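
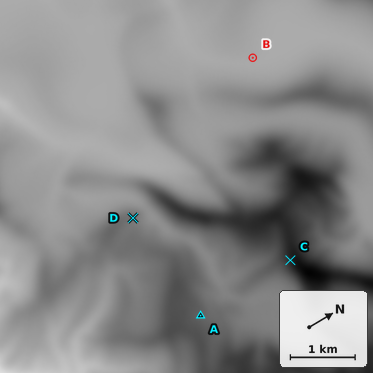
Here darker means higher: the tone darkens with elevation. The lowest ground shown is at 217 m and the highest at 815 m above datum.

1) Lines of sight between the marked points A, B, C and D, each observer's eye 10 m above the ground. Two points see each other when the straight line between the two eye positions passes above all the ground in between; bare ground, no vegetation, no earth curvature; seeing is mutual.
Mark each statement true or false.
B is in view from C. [false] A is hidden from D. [true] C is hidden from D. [false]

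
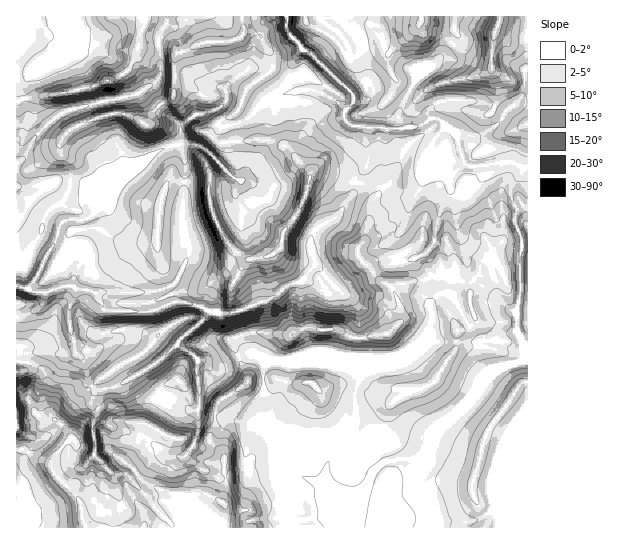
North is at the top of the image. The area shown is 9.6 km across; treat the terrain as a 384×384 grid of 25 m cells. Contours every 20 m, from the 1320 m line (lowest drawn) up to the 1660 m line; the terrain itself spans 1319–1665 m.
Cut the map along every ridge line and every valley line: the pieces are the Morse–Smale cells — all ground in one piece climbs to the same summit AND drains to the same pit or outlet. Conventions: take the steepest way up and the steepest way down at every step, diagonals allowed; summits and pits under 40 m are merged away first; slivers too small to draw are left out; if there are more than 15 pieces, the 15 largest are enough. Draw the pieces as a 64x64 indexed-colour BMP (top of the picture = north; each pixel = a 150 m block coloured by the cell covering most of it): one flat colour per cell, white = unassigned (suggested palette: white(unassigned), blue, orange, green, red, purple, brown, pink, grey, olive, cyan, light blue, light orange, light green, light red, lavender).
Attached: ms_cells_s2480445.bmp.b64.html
<image width="64" height="64" href="data:image/bmp;base64,Qk12CAAAAAAAAHYAAAAoAAAAQAAAAEAAAAABAAQAAAAAAAAIAAATCwAAEwsAABAAAAAAAAAA////ALR3HwAOf/8ALKAsACgn1gC9Z5QAS1aMAMJ34wB/f38AIr28AM++FwDox64AeLv/AIrfmACWmP8A1bDFABERERERERERERERERERERERERERERERERERREREREREERERERERERERERERERERERERERERERERERFEREREREQREREREREREREREREREREREREREREREREREURERERERBERERERERERERERERERERERERERERERERERREREREREERERERERERERERERERERERERERERERERERREREREREQRERERERERERERERERERERERERcRERERERFERERERERBEREREREREREREREREREREREXdxEREREREUREREREREEREREREREREREREREREREREXd3ERERERERFEREREREQREREREREREREREREREREREXd3cRERIiIREURERERERBERERERERERERERERERERERd3d3ESIiIiIhREREREREERERERERERERERERERERERd3d3dyIiIiIiJEREREREQRERERERERERERERERERERF3d3d3ciIiIiIkRERERERBERERERERERERERERERERF3d3d3dyIiIiIiJEREREREERERERERERERERERERERF3d3d3d3IiIiIiIiREREREQREREREREREREREREREREXd3d3d3ciIiIiIiIkRERERBERERERERERERERERERERd3d3d3dyIiIiIiIiJEREREERERERERERERERERERERF3d3d3d3IiIiIiIiIiREREQREREREREREREREREREREXd3d3d3dyIiIiIiIiIkRERBERERERERERERERERERERd3d3d3d3IiIiIiIiIiJEREERERERERERERERERERERF3d3d3d3ciIiIiIiIiIiREQREREREREREREREREiEREXd3d3dyIiIiIiIiIiIiIiRBERERERERERERERIiIiESIiIiIiIiIiIiIiIiIiIiIiERERERERERERERIiIiIiIiIiIiIiIiIiIiIiIiIiIiIRERERERERERERIiIiIiIiIiIiIiIiIiIiIiIiIiIiIBERERERERERERERIiIiIiIiIiIiIiIiIiIiIiIiIiIgERERERERERERERESIiIiIiIiIiIiIiIiIiIiIiIiIiAREREREREREREREREiIiIiIiIiIiIiIiIiIiIiIiIiIBEREREREzMzMxEREzMzMiIiIiIiIiIiIiIiIiIiIiIgEREREREzMzMzMzMzMzMzMiIiIiIiIiIiIiIiIiIiIiARERERERERERMzMzMzMzMzMiIiIiIiIiIiIiIiIiIiIBEREREREREREREzMzMzMzMzMiIiIiIiIiIiIiKSIiIgERERERERERERETMzMzMzMzMzIiIiIiIiIiKZmZkiIiAREREREREREREREzMzMzMzMzMyIiIiIiIiKZmZmSIiIBERERERERERERETMzMzMzMzMzIiIiuyIiIpmZmZkiIgEREREREREREREREzMzMzMzMzMiIiK7u7sOmZmZmZIiARERERERERERERETMzMzMzMzMyIiIru7vu7pmZmZkiIBERERERERERERETMzMzMzMzMzIiIiK7u+7umZmZmZIgERERERERERERERMzMzMzMzMzMyIiIru77u7pmZmZmZAREREREREREREREzMzMzMzMzMzMiIiu7u+7umZmZmZABERERERERERERETMzMzMzMzMzMzMiK7u77u6ZmZmZmQERERERERERERERMzMzMzMzMzMzMyIru7vu7pmZmZmQAREREREREREREREzMzMzMzMzMzMzMiK7u77u6ZmZmZABERERERERERERETMzMzMzMzMzMzMyIru7u+7pmZmZkAERERERERERERERMzMzMzMzMzMzM6q7u7u77umZmZmZAREREREREREREREzMzMzMzMzMzqqqru7u7u+7pmZmZkBERERERERVRERETMzMzMzMzM6qqqqq7u7u77u6IiJmIYRERERERFVVRERMzMzMzMzM6qqqqqru7u7vu7oiIiIhmEREREREVVVVREzMzMzMzM6qqqqqqu7u7u+7oiIiIiGYRERERERVVVVVQADqqozqqqqqqqqq7u7u77uiIiIiIBmERERERVVVVVVAACqqqqqqqqqqqqru7u7u+6IiIiIgGZhERERFVVVVVUAAP+qqqqqqqqqrMzMyIi7iIiIiIiAZmYREREVVVVVVVAFVf+qqqqqqqrMzMzIiIiIiIiI3dBmZmZhERVVVVVVVVVVX/qqqqqqqszMzMiIiIiIiI3d0GZmZmZmZVVVVVVVVVVf/6qqqqqgDMzMzIiIiIiIjd3QZmZmZmZmZlVVVVVVVVX///+qoAAMzMzMiIiIiIiN3dBmZmZmZmZmZlVVVVVVVV///wAAAMzMzMzIiIiIiI3d0AZmZmZmZmZmZVVVVVVVVf//AAAAzMzMzMiIiIiIjd3QAGZmZmZmZmZlVVVVVVVVX/8AAAAMzMzMzIiIiIjd3dAAAGZmZmZmZmVVVVVVVVVf/wAAAAzMzMzMzIiIjd3d0AAAAGZmZmZmZVVVVVVVVV//AAAAAMzMzMzMyI3d3d3QAAAAZmZmZmZlVVVVVVVV//8AAAAAAAAMzMzM3d3d3dAAAABmZmZmZmVVVVVVVV//8AAAAAAAAADMzADd3d3d0AAAAGZmZmZmZVVVVVVf///wAAAAAAAAAAAAAN3d3d3QAAAAZmZmZmZmVVVVVV////AAAAAAAAAAAAAA3d3d3d"/>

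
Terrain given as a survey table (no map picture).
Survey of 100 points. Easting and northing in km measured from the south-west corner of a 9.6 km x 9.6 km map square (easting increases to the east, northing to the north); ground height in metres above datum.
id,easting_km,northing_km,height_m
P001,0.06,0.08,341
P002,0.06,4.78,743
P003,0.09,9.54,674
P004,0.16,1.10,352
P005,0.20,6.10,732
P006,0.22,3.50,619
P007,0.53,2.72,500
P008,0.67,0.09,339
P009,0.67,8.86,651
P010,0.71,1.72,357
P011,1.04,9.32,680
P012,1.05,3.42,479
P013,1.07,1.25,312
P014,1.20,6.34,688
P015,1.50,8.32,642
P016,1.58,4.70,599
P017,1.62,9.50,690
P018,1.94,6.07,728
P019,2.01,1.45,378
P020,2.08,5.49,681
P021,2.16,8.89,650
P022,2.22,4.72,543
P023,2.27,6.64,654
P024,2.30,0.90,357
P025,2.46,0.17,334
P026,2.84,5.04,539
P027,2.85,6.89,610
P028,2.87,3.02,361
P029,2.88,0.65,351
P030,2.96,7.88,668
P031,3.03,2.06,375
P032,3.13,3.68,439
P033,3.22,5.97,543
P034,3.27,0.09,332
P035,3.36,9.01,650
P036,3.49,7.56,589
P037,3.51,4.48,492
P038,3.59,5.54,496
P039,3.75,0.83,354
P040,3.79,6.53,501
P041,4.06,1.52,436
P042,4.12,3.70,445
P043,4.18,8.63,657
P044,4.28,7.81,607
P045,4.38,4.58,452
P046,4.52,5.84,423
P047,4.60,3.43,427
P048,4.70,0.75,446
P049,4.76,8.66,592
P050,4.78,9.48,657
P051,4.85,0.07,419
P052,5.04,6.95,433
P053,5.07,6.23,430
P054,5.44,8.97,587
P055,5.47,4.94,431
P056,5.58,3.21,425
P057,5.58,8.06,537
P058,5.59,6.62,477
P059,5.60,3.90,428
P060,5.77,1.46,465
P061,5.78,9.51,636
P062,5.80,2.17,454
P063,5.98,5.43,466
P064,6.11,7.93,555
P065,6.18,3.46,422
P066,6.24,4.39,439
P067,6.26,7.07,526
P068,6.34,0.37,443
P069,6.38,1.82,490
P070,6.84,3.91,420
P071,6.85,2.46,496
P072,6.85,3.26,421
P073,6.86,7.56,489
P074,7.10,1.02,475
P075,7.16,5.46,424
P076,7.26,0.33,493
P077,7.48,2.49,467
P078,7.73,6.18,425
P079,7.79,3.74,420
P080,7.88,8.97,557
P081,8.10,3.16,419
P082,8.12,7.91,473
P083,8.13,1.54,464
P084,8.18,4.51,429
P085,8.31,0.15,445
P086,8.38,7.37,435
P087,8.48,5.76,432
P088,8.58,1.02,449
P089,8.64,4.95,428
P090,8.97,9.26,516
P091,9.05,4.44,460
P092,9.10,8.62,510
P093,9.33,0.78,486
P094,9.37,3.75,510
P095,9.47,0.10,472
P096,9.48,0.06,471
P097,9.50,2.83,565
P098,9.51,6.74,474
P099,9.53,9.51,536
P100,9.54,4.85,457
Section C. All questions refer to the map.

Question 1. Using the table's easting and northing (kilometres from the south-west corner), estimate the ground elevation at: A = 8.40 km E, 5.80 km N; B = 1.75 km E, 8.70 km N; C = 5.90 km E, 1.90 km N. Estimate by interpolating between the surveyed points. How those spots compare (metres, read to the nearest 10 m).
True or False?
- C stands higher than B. False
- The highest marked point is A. False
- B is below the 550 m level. False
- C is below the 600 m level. True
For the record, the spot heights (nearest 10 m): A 430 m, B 640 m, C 470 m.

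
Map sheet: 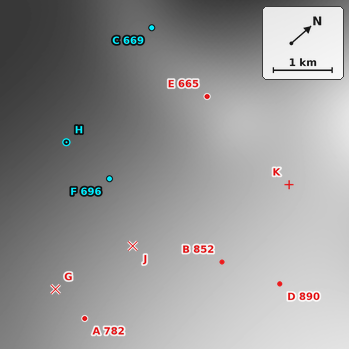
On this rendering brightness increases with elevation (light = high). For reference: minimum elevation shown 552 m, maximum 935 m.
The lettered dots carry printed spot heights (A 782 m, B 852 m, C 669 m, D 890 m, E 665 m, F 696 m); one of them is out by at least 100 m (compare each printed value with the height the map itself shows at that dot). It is E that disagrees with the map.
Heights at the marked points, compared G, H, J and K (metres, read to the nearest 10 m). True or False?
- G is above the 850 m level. False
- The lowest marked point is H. True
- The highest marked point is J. False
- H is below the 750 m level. True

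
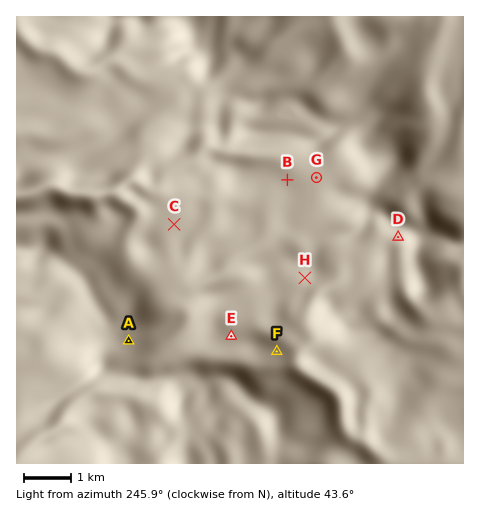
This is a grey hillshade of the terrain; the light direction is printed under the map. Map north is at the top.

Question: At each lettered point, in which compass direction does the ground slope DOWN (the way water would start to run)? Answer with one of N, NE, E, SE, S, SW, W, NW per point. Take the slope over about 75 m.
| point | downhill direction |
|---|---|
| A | E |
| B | NE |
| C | NW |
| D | SW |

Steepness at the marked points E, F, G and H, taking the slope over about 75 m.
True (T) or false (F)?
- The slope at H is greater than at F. F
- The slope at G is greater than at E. F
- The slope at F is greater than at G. T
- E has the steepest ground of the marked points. F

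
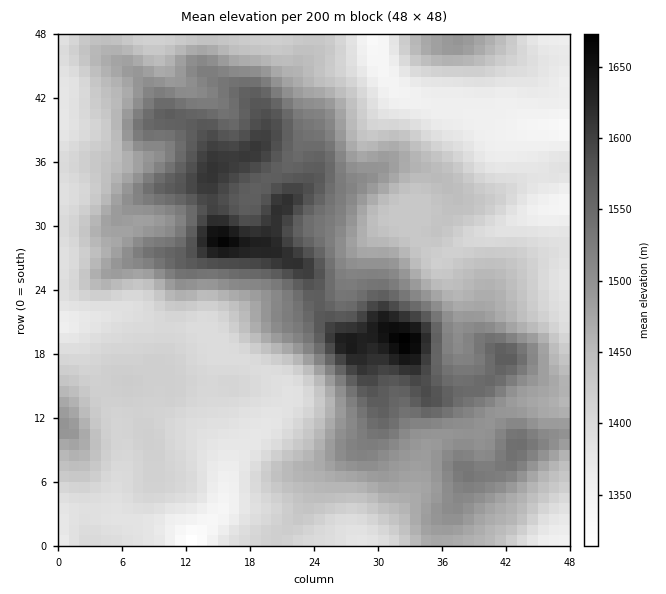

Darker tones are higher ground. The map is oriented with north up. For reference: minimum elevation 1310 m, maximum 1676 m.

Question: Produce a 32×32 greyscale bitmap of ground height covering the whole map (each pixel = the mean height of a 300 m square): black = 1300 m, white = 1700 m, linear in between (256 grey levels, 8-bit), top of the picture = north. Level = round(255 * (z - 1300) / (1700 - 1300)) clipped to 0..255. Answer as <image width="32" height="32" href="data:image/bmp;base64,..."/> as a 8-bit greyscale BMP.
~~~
<image width="32" height="32" href="data:image/bmp;base64,Qk02CAAAAAAAADYEAAAoAAAAIAAAACAAAAABAAgAAAAAAAAEAAATCwAAEwsAAAABAAAAAAAAAAAAAAEBAQACAgIAAwMDAAQEBAAFBQUABgYGAAcHBwAICAgACQkJAAoKCgALCwsADAwMAA0NDQAODg4ADw8PABAQEAAREREAEhISABMTEwAUFBQAFRUVABYWFgAXFxcAGBgYABkZGQAaGhoAGxsbABwcHAAdHR0AHh4eAB8fHwAgICAAISEhACIiIgAjIyMAJCQkACUlJQAmJiYAJycnACgoKAApKSkAKioqACsrKwAsLCwALS0tAC4uLgAvLy8AMDAwADExMQAyMjIAMzMzADQ0NAA1NTUANjY2ADc3NwA4ODgAOTk5ADo6OgA7OzsAPDw8AD09PQA+Pj4APz8/AEBAQABBQUEAQkJCAENDQwBEREQARUVFAEZGRgBHR0cASEhIAElJSQBKSkoAS0tLAExMTABNTU0ATk5OAE9PTwBQUFAAUVFRAFJSUgBTU1MAVFRUAFVVVQBWVlYAV1dXAFhYWABZWVkAWlpaAFtbWwBcXFwAXV1dAF5eXgBfX18AYGBgAGFhYQBiYmIAY2NjAGRkZABlZWUAZmZmAGdnZwBoaGgAaWlpAGpqagBra2sAbGxsAG1tbQBubm4Ab29vAHBwcABxcXEAcnJyAHNzcwB0dHQAdXV1AHZ2dgB3d3cAeHh4AHl5eQB6enoAe3t7AHx8fAB9fX0Afn5+AH9/fwCAgIAAgYGBAIKCggCDg4MAhISEAIWFhQCGhoYAh4eHAIiIiACJiYkAioqKAIuLiwCMjIwAjY2NAI6OjgCPj48AkJCQAJGRkQCSkpIAk5OTAJSUlACVlZUAlpaWAJeXlwCYmJgAmZmZAJqamgCbm5sAnJycAJ2dnQCenp4An5+fAKCgoAChoaEAoqKiAKOjowCkpKQApaWlAKampgCnp6cAqKioAKmpqQCqqqoAq6urAKysrACtra0Arq6uAK+vrwCwsLAAsbGxALKysgCzs7MAtLS0ALW1tQC2trYAt7e3ALi4uAC5ubkAurq6ALu7uwC8vLwAvb29AL6+vgC/v78AwMDAAMHBwQDCwsIAw8PDAMTExADFxcUAxsbGAMfHxwDIyMgAycnJAMrKygDLy8sAzMzMAM3NzQDOzs4Az8/PANDQ0ADR0dEA0tLSANPT0wDU1NQA1dXVANbW1gDX19cA2NjYANnZ2QDa2toA29vbANzc3ADd3d0A3t7eAN/f3wDg4OAA4eHhAOLi4gDj4+MA5OTkAOXl5QDm5uYA5+fnAOjo6ADp6ekA6urqAOvr6wDs7OwA7e3tAO7u7gDv7+8A8PDwAPHx8QDy8vIA8/PzAPT09AD19fUA9vb2APf39wD4+PgA+fn5APr6+gD7+/sA/Pz8AP39/QD+/v4A////ADA+QDw4NCwYCxsyP0dLSkQ/OjQ2QFBmcG9rZl1NNyklMjo6NzUzLCEaFyM1QElQTkY+O0FOW255fXhtZl9LNS41Ojo3Oz86NC8iHC07RVFYVlBNVF9lb3qEgnhuZ1pGO0JFQTxBSEdEPCwgLkFPWV9iYmFnbm5vdoWLh39zZVdLVFZMQUJJSUY9LiUvRFdiZ2pvdHl5dHN4ipSRkIp2ZFhhY1VGREpJRDswLC46TFtkb36IiIF6dnqJjYePl4p3ZXJuWElHTElCOjQxMDE6SVdqgIyQjoN6eX6Bf4malIh7fG1TSEhLR0E8OTc0MjM+TWJ5ipiej4eFgYB+gYyFe3lzYU5JSUlJRkE/Pjo3NThCV3SNoqeboqaZj4Z8eHNsaGRXTExNS0tLRkRFQz46Nz9ZeZquqaSztKWemo17cm9nVE1KTk9NTEtHREVEPzw8TGuOsr20t72snJmdn5B/cmZHRUhLSktMSUQ/Pz9BR1NqibDKycfV0KqRjZWmpItwXDk7QURFR0hGQT4+RVVmdomnztjR2urfromImKOahWtQKjA3PEBBQ0I+PkNVa36MmLLIzNXi5dithoSLhHVnVkIsMDQ3Oz5FSURCTF5yhZGfraquxtHCspZ6dXVtY1RGOjpDR0RARFViXlpia3WEkqSnmJmorZyKeGhna2hfUEI3PlFmaF9gcoSEgYiNj5amtauTj5OShnFfW2BlY1tOPjQ7TWd5gIaUo6mtsLO1vMbEq42DgoF2X09RWF1cVkw/NjxLYW+ClJ2kuNTd1tLQxLOdhnNrbGJVUEtKTE1LRj85QVFpcXV+hZG02+LTzcy1oJSHcmFaVVNXUUY+Ojo4NDRBTmZ2d3d9iaXFxLW3x7uilY14YlVTU1ZYVEs+MCkkJDtFWHCBi5Scrby1qqvCx7OekYFsW1RTVlxbVUs7KyIcO0RSZ3yUprC9xLuuqLC5t6iUiX1tX1ldX1hNRkA1MCxBSlVgbX+TprrHw7yzqqarqZOBfnlsZGFaTDw0NDM1Nz9JU1xtfIWassLBw8O0oqGijHBtc21hVUo8LSgoKiwwNUBLXH2Tk52tubO2wbqkmpeAY1ddXE4+Ni4nJCIgHx0yPUpeg56mqKqroKe3tqGTjnlcR0A+NSwpJyUjIB0bFzNAUV92kaKel5SVpLCpkoWBcFc+LCUlJiYmJiUlJSYkMj9VYXCEioKDjJejpJF6b2hdTDQhHycrLC0vLSwtLCg2Rl1qd3lxd4ePjYqGdWliV0w8JhwqPENERkdAOzgxKkBTZW5tYV1tfn5wZmNdXV5XSjUcHj5aZ2xpYVRJPTIuPlFdXVVNTFNcXlhSUE5RVlVJMRggSGZze3luYU03Kyk="/>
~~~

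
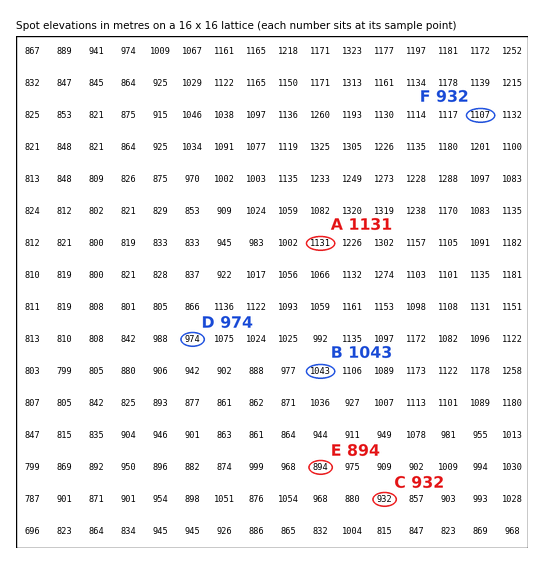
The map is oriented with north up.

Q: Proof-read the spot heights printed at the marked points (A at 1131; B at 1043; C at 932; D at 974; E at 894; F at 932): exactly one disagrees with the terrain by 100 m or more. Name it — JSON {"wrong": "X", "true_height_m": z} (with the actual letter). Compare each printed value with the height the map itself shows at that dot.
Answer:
{"wrong": "F", "true_height_m": 1107}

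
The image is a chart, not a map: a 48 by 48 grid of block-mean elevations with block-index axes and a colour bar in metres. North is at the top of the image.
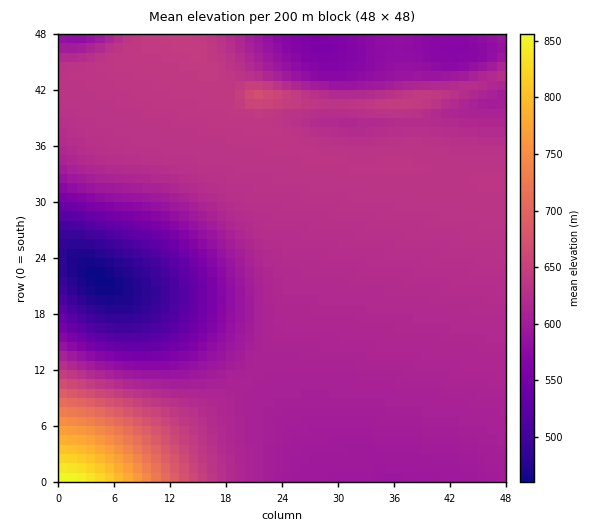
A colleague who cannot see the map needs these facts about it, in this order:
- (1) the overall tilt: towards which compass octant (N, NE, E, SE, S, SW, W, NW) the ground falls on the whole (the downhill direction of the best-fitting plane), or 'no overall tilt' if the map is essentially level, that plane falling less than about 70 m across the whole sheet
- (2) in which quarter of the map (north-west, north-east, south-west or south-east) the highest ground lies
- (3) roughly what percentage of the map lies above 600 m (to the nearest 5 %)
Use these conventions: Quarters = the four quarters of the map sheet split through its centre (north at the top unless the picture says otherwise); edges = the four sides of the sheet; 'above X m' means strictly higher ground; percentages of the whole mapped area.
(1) No overall tilt - high and low ground are spread across the sheet.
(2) The highest ground is in the south-west quarter.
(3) Roughly 75 % of the ground is higher than 600 m.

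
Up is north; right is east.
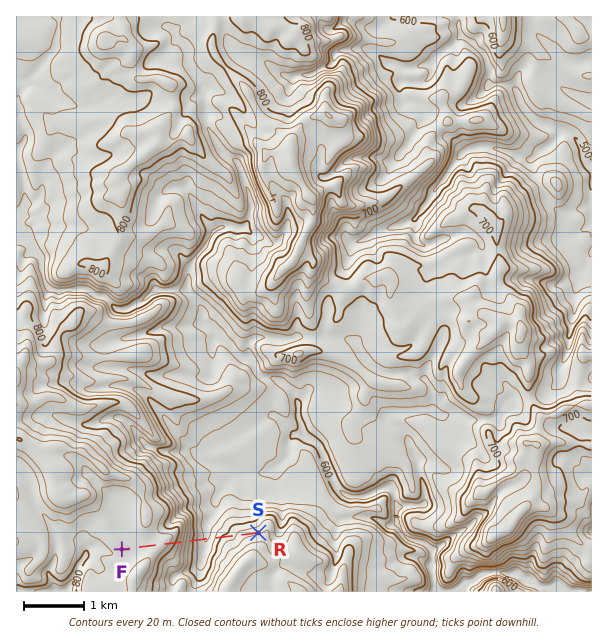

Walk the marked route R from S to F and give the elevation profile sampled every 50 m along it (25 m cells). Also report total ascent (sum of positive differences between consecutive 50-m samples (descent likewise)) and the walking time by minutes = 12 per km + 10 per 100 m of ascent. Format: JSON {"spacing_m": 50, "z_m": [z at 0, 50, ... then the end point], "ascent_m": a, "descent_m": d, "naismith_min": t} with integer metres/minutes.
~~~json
{"spacing_m": 50, "z_m": [737, 735, 734, 733, 732, 730, 727, 723, 716, 711, 708, 706, 703, 695, 685, 674, 665, 659, 659, 665, 675, 687, 701, 717, 735, 753, 772, 788, 802, 813, 821, 827, 830, 831, 830, 828, 826, 824, 824, 823, 822, 822, 822, 822, 823, 824, 825], "ascent_m": 175, "descent_m": 86, "naismith_min": 45}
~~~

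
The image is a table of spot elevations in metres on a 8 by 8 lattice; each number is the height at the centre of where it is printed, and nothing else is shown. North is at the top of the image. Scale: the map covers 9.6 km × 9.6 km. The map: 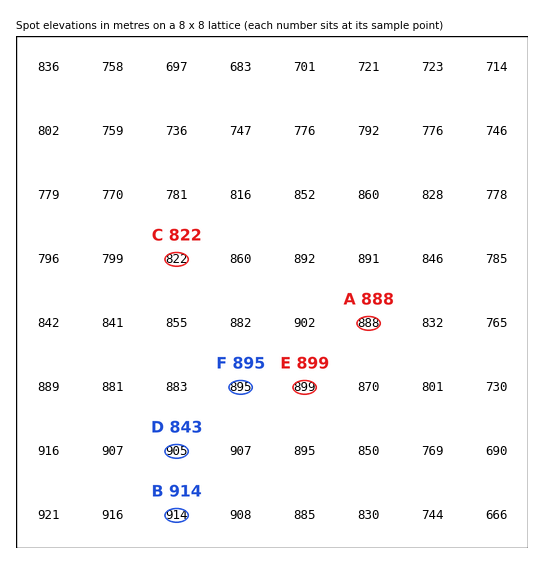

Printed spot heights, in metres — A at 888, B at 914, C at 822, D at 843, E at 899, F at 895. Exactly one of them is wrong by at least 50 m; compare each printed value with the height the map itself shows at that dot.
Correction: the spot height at D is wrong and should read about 905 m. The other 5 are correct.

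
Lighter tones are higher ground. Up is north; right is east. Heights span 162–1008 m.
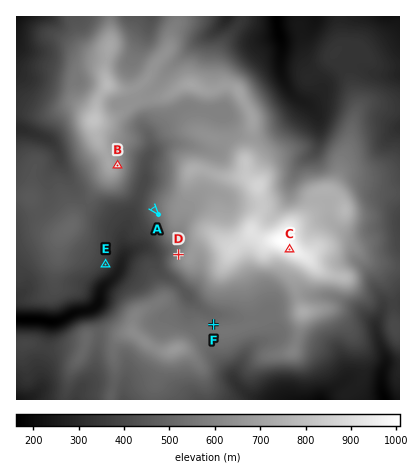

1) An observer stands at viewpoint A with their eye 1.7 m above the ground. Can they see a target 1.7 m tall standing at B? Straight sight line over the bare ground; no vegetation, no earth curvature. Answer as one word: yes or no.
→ yes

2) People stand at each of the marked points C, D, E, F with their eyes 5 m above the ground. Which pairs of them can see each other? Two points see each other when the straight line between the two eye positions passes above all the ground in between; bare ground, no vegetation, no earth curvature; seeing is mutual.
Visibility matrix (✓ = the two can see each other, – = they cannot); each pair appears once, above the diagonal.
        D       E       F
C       –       –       ✓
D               ✓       –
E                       –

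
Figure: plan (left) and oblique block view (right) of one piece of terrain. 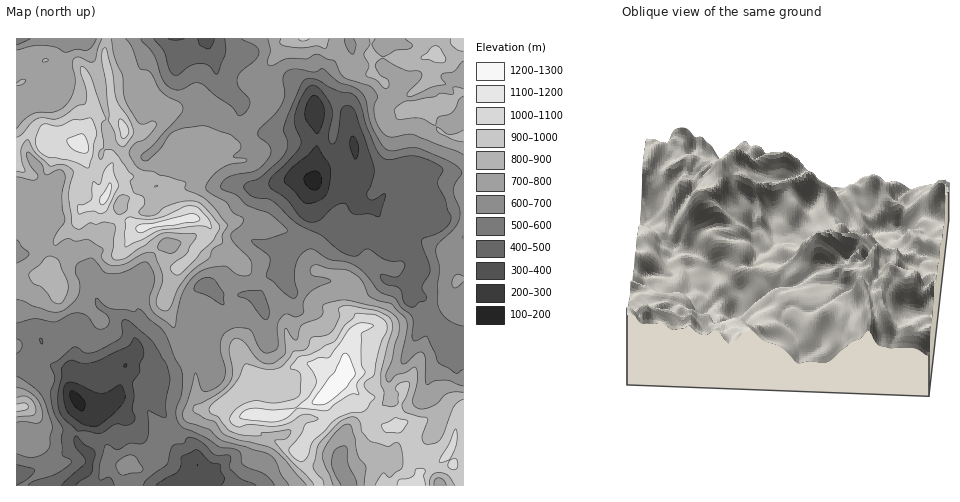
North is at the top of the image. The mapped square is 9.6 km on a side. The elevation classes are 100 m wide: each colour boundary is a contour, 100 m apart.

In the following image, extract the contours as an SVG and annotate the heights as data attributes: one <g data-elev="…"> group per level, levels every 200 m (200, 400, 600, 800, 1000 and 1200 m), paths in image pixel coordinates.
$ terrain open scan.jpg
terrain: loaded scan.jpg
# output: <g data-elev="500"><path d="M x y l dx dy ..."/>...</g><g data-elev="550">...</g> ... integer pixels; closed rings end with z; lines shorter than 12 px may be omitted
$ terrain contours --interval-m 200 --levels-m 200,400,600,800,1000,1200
<g data-elev="200"><path d="M81 411l-5-3-5-7-1-7 1-3 6 2 8 8-1 8-1 2z"/><path d="M312 190l-7-7-1-6 5-4 7-2 5 5 0 8-3 5z"/></g><g data-elev="400"><path d="M62 485l24-23-2-5-9-11-1-6 2-4 8 8 9 5 2 5-4 19-15 12"/><path d="M156 485l22-14 3-5 1-10 14-6 4 1 10 11 10 2 1 7 4 7-4 7"/><path d="M95 433l-10-2-8 0-13-12-4-6-2-16 4-20 0-9 4-5 4-3 15 3 14-3 28-13 6-9 3 0 6 6 2 10-4 10 0 8-8 12 2 12-2 14 3 7 0 3-6 5-13-1-13 8z"/><path d="M308 222l-8-5-12-16-17-13-2-5 3-7 15-14 13-16 1-7-6-15 0-10 9-21 4-6 5-2 8 5 10 16 1 10-3 21 0 4 3 3 2-1 3-4 5-31 6-3 6 4 20 59 0 8-7 17 0 3 2 3 3 1 12-6 2 1-7 22-10-3-15 0-4-3-4-7-4-1-9 5-14 13-5 1z"/><path d="M185 39l-10 1-7-1"/><path d="M215 39l-4 7-3 3-8-3-2-7"/></g><g data-elev="600"><path d="M121 475l18-2 4-2-1-4-7-11-8-1-10 7-1 6z"/><path d="M17 454l15 3 7-1 6-3 5-7 0-10 2-9-7-23-4-9-8-8-16-11"/><path d="M463 370l-7 3-17-10-13-27-9 5-4-1-1-4 1-15-2-6-9-7-7-10-17-7-14-18-11-9-9-3-15-2-16-10-7 1-7 7-4 9-1 13 4 14-4 5-8-4-20-17 4-19-4-5-12-9-3-4 19-2 15-5 2-3-17-16-22-8-11-10-13-6-4-3 3-6 6-4 23-5 6-3 11-11 2-6-1-5-11-10-1-5 2-4 16-15 6-10 3-10-2-15 4-7 10-2 17 3 9-3 16 13 15 5 8 6 4 7 6 26 9 17 4 6 7 2 18-3 9 0 30 13 11 8 2 5-7 9-2 7 7 19-1 10-5 10-16 15-2 7 4 17-2 17 1 23 3 6 6 6 15 6"/><path d="M17 353l4-3 1-5-1-4-4-2"/><path d="M17 323l17-4 21 3 15-8 8-1 10 3 8 12 7 1 5-3 1-6-3-5-9-8-2-6 2-3 8 8 6 3 23 3 4-3 2 0 24 22 11 28 6 10 2 8-1 13-6 22 1 7 3 6 4 3 22 10 14 9 18 3 3 4 2 10 22 11 9 10"/><path d="M264 319l-14-17-12-6 0-2 10-3 14 0 4 9 3 12-1 7z"/><path d="M222 305l-14-9-13-5-1-4 3-5 9-4 4 0 5 2 9 13 0 10z"/><path d="M30 39l-13 6"/><path d="M241 39l15 7 3 7-3 7-14 11-4 6 0 9 10 11 2 5-3 9-8 5-8-10-30-23-7 0-15 7-6-1-5-3-6-8-9-24-12-15"/></g><g data-elev="800"><path d="M333 485l-10-25 0-7 4-8 8-12 8-8 5-1 4 3 6 30 8 10-2 18"/><path d="M434 485l1-5 4-2 5 2 2 5"/><path d="M17 417l16-2 3-4-2-7-5-6-5-2-7 1"/><path d="M463 392l-8 0-7 1-13 12-8 3-7 1-6-3-2-5 6-22-2-12-3 0-8 6-8 2-7 7-2 0-2-7 6-16 3-14 4-12 0-10-2-4-5-6-16-7-32-6-19 4-2 2 0 7-2 3-20 10-4 14-4-1-6-10-2 0 0 25-13 10-6 0-5-2-6-6-11-14-6-3-4 0-3 4-2 6 4 23-3 10-5 6-8 6-15 9-7 2-2 6 11 7 11 4 7 10 4 3 12 5 28 6 8 4 11 10 21 25"/><path d="M56 303l4 1 3-3 5-9 0-7-9-25-4-2-6-2-3 2-7 7-8 7-2 3 4 8 9 5 10 13z"/><path d="M169 253l-11-4 0-4 3-5 7-2 12 4 1 2-5 7z"/><path d="M17 177l16 3 5-3-1-3-6-7-3-7-1-6 1-2 13 11 5 12 13-5 3 0 2 3 1 6-3 18 3 24-11 17-1 5 2 2 13-7 8 3 13-1 14 9-2 7 1 3 4 4 6 3 13-2 20-11 9 0 9 25-7 25 3 5 3 2 5 1 2-2 9-21 10-13 20-16 5-10 9-6 0-7 5-10 0-2-20-23-6-5-16-7 1-6-1-1-25-7-7-3-13-3-4-4-6-9-1-4 3-6 5-4 10-4 8-10 1-4-4-3-8 3-5-1-12-18-3-10-1-19-8-19-4-18"/><path d="M463 130l-8 4-6 0-13-7 1 4 4 3 13 6 9 2"/><path d="M463 89l-9-2-1 1 1 5-2 2-12-2-6 4-28 4-9 5-3 6 3 7 23-1 15 8 3-8 14-5 3-4 4-10 4-3"/><path d="M17 85l5-1 4-3-4-2-5 4"/><path d="M43 62l3 0 2-2-3-1z"/><path d="M102 39l-8 23-5 0-11-5-5 3-1 5 3 12 0 8-4 12-5 8-12 7-21 2-9 6-7 8"/><path d="M281 39l-1 4 5 3 16 2 15-2 9 2 2-1 2-8"/><path d="M369 39l1 5-6 10 5 11-3 10 2 2 9 4 7 7 2 0 3-2-1-5-8-6-5-8 2-5 5-4 24 13 12 0 3 1 1 4-2 3-13 14 2 4 23-10 14-3-5-6 0-3 13-4 9-10"/><path d="M405 39l7 5-1 4-15 2-13 7-7-5-4-6 3-7"/></g><g data-elev="1000"><path d="M425 485l-1-9 1-6-5-2-4 1-2 6-3 2-12 3-2 5"/><path d="M451 469l3 1 3-2-1-9-4 0-3 3-1 5z"/><path d="M439 462l9-2 4-4 5-14-1-13-1 0-1 2-5 12z"/><path d="M299 461l3 1 4-3 7-18 20-20 16-8 14-1 4-4 8-10-1-2-8-6-2-5 1-3 9-7 5-26 8-19-1-8-8-6-6-2-17 0-2 5-9 7-10 16-23 12-10 2-4 2-7 10 8 3 3 4-1 18-3 5-21 5-19-2-7 1-12 5-7 8-1 4 1 3 8 5 10-2 22 1 9 0 10-3 10-7 5-2 6 1 7 3-1 2-11 4-5 10-12 14 1 6z"/><path d="M396 433l6-1 6-11-12-3-15 7 4 7z"/><path d="M125 246l2 0 34-16 38-4 7 0 4 3 1-3-4-9-8-9-6-2-8 0-20 10-11 3-13 0-11-2-5 4z"/><path d="M78 214l16-3 7 3 6-4 11-23-6-24-8 7-5 14-6-2-2 18-7 4-6 1-1 3z"/><path d="M87 168l2-1 3-11 5-22-2-8-4-8-17 2-14 6-14-2-5 2-6 14 1 7 4 5 8 5 22 4z"/><path d="M122 138l2 1 2-2 3-6-3-7-6-5-1 1-1 5z"/></g><g data-elev="1200"><path d="M313 404l9 1 6-3 18-15 8-10 1-6-5-14-3-3-3-1-2 2-7 16-19 25-4 5z"/></g>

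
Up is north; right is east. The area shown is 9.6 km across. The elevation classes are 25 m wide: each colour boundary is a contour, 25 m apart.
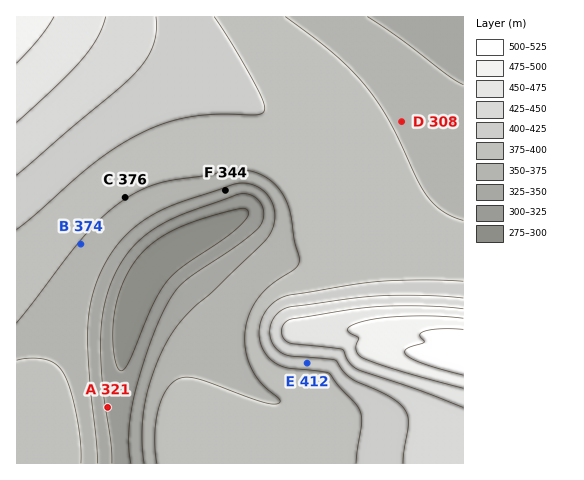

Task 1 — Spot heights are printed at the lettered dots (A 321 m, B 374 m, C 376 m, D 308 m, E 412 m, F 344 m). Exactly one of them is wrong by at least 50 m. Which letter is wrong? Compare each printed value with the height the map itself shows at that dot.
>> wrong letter D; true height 371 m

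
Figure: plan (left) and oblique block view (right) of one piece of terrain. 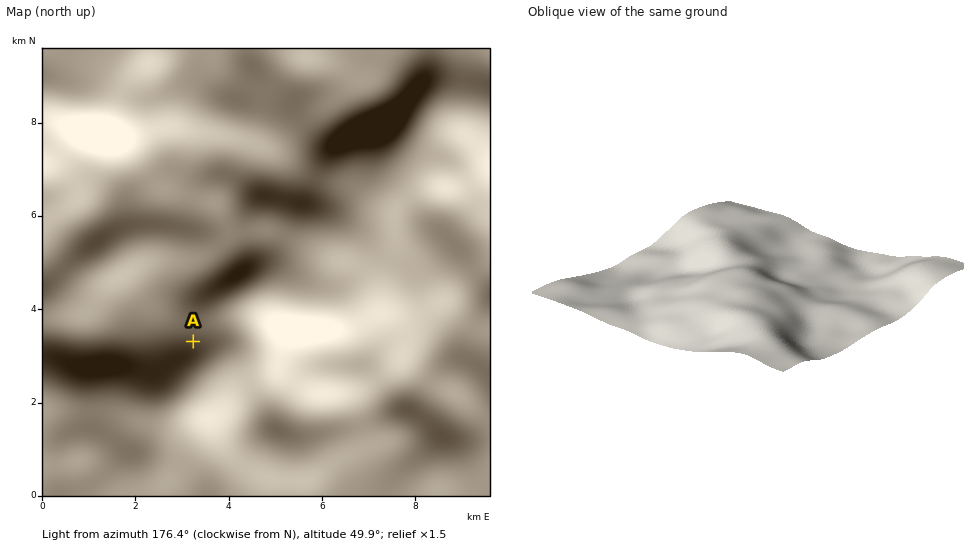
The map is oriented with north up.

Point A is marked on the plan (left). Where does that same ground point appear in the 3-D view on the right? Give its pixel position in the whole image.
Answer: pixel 747 252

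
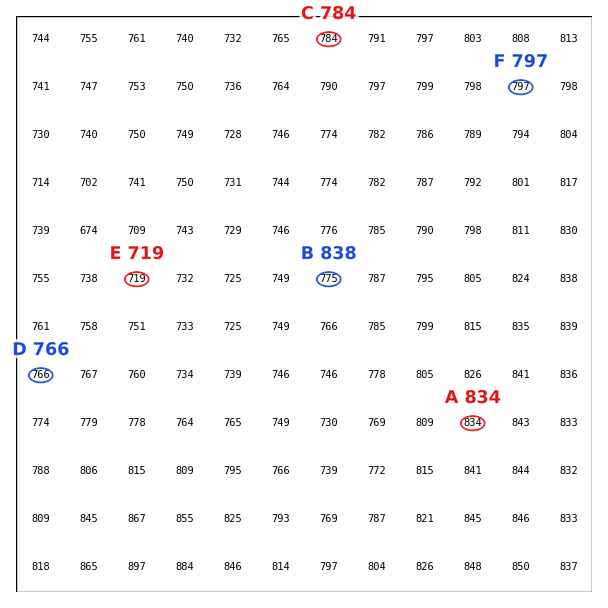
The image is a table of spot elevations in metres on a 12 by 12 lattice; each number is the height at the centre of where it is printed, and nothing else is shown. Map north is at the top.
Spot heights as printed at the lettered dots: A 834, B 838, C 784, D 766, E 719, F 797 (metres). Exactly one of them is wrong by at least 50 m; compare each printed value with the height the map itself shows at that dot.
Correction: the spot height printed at B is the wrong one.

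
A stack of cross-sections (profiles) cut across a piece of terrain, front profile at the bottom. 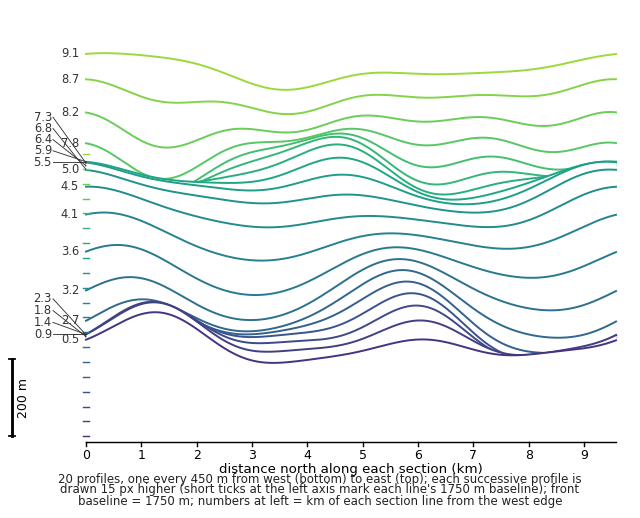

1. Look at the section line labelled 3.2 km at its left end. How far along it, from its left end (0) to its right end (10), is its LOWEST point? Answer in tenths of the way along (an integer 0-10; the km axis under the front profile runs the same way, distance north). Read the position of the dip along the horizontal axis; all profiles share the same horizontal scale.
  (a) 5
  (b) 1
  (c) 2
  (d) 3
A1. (d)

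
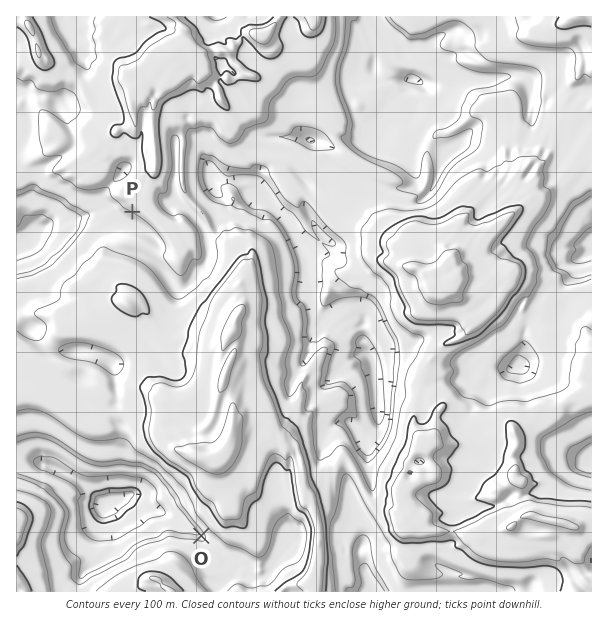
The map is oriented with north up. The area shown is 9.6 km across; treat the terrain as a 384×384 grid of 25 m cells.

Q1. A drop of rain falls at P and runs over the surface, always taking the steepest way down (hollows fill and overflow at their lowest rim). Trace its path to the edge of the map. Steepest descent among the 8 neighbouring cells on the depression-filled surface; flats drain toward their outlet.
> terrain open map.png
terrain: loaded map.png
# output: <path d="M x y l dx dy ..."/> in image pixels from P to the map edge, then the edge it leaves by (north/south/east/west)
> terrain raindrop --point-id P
<path d="M132 212l-3 3 0 6-1 1-20 0-4-4-6 0-3-3-8 0-1 1-11 2-1 1-3 0-6 3-14 0-7 6-5 2-4 4-9 0-3 2-6 6"/>
exit: west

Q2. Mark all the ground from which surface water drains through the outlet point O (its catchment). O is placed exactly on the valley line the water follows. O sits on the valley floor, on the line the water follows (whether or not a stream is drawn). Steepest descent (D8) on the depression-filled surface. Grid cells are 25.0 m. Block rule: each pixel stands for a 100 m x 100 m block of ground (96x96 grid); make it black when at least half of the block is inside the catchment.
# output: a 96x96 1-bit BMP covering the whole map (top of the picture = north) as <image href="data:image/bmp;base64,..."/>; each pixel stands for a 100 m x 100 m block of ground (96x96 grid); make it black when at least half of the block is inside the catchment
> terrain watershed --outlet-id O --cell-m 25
<image width="96" height="96" href="data:image/bmp;base64,Qk2+BAAAAAAAAD4AAAAoAAAAYAAAAGAAAAABAAEAAAAAAIAEAAATCwAAEwsAAAIAAAAAAAAA////AAAAAAAAAAAP//gAAAAAAAAAAAAH//+AAAAAAAAAAAAD//+AAAAAAAAAAAAA///AAAAAAAAAAAAAf//AAAAAAAAAAAAAf//AAAAAAAAAAAAAf//gAAAAAAAAAAAAf//gAAAAAAAAAAAA///gAAAAAAAAAAAB///gAAAAAAAAAAAAf//gAAAAAAAAAAAAP//AAAAAAAAAAAAAH//AAAAAAAAAAAAAH//AAAAAAAAAAAAAH/+AAAAAAAAAAAAAH/+AAAAAAAAAAAAAH/8AAAAAAAAAAAAAH/8AAAAAAAAAAAAAH/8AAAAAAAAAAAAAH/8AAAAAAAAAAAAAP/8AAAAAAAAAAAAAP/8AAAAAAAAAAAAAP/4AAAAAAAAAAAAAP/4AAAAAAAAAAAAAH/gAAAAAAAAAAAAAD/AAAAAAAAAAAAAAAAAAAAAAAAAAAAAAAAAAAAAAAAAAAAAAAAAAAAAAAAAAAAAAAAAAAAAAAAAAAAAAAAAAAAAAAAAAAAAAAAAAAAAAAAAAAAAAAAAAAAAAAAAAAAAAAAAAAAAAAAAAAAAAAAAAAAAAAAAAAAAAAAAAAAAAAAAAAAAAAAAAAAAAAAAAAAAAAAAAAAAAAAAAAAAAAAAAAAAAAAAAAAAAAAAAAAAAAAAAAAAAAAAAAAAAAAAAAAAAAAAAAAAAAAAAAAAAAAAAAAAAAAAAAAAAAAAAAAAAAAAAAAAAAAAAAAAAAAAAAAAAAAAAAAAAAAAAAAAAAAAAAAAAAAAAAAAAAAAAAAAAAAAAAAAAAAAAAAAAAAAAAAAAAAAAAAAAAAAAAAAAAAAAAAAAAAAAAAAAAAAAAAAAAAAAAAAAAAAAAAAAAAAAAAAAAAAAAAAAAAAAAAAAAAAAAAAAAAAAAAAAAAAAAAAAAAAAAAAAAAAAAAAAAAAAAAAAAAAAAAAAAAAAAAAAAAAAAAAAAAAAAAAAAAAAAAAAAAAAAAAAAAAAAAAAAAAAAAAAAAAAAAAAAAAAAAAAAAAAAAAAAAAAAAAAAAAAAAAAAAAAAAAAAAAAAAAAAAAAAAAAAAAAAAAAAAAAAAAAAAAAAAAAAAAAAAAAAAAAAAAAAAAAAAAAAAAAAAAAAAAAAAAAAAAAAAAAAAAAAAAAAAAAAAAAAAAAAAAAAAAAAAAAAAAAAAAAAAAAAAAAAAAAAAAAAAAAAAAAAAAAAAAAAAAAAAAAAAAAAAAAAAAAAAAAAAAAAAAAAAAAAAAAAAAAAAAAAAAAAAAAAAAAAAAAAAAAAAAAAAAAAAAAAAAAAAAAAAAAAAAAAAAAAAAAAAAAAAAAAAAAAAAAAAAAAAAAAAAAAAAAAAAAAAAAAAAAAAAAAAAAAAAAAAAAAAAAAAAAAAAAAAAAAAAAAAAAAAAAAAAAAAAAAAAAAAAAAAAAAAAAAAAAAAAAAAAAAAAAAAAAAAAAAAAAAAAAAAAAAAAAAAAAAAAAAAAAAAAAAAAAAAAAAAAAAAAAAAAAAAAAAAAAAAAAAAAAAAAAAAAAAAAAAAAAAAAAAAAAAAAAAAAAAAAAAAA="/>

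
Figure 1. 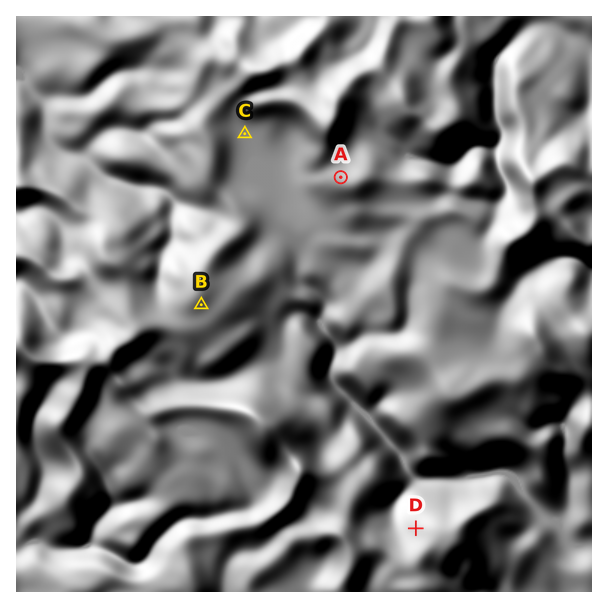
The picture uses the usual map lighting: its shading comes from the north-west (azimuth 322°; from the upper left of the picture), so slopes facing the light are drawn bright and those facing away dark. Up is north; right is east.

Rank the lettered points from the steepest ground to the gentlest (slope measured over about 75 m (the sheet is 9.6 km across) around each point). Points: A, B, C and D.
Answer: D A B C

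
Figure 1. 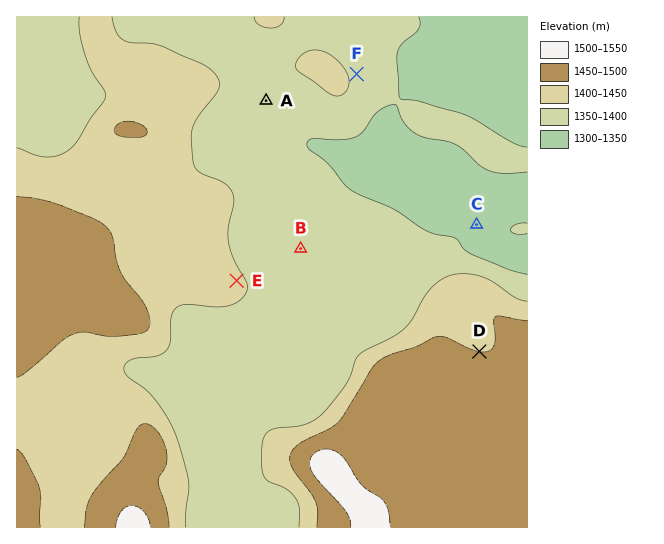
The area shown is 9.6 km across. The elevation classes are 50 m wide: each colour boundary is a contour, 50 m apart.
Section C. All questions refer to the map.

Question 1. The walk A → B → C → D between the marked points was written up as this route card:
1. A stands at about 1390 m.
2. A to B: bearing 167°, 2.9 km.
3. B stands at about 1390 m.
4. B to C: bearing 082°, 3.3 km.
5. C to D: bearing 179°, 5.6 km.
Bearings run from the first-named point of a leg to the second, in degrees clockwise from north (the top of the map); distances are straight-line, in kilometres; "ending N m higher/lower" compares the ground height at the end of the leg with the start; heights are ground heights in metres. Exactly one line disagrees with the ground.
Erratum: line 5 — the distance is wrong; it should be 2.4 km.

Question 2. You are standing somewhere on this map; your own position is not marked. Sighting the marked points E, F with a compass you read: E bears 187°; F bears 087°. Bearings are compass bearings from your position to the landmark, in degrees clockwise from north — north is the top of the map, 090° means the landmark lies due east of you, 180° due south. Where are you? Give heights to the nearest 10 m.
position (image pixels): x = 261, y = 79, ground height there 1400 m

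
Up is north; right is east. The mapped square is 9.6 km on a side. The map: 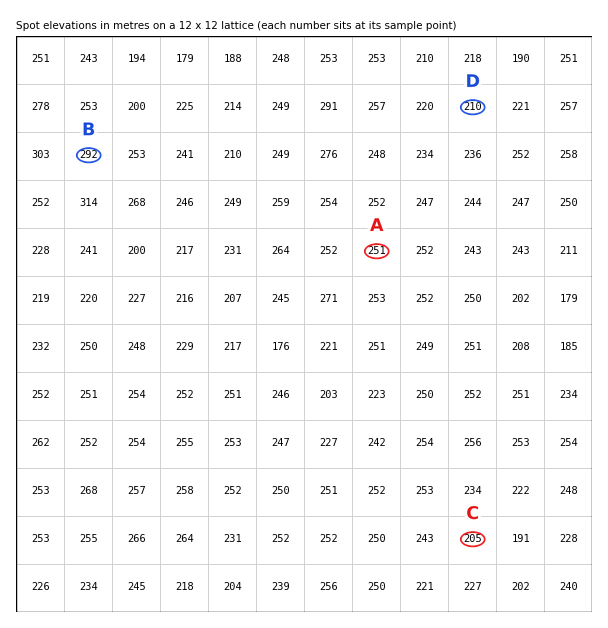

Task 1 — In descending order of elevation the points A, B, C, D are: B A D C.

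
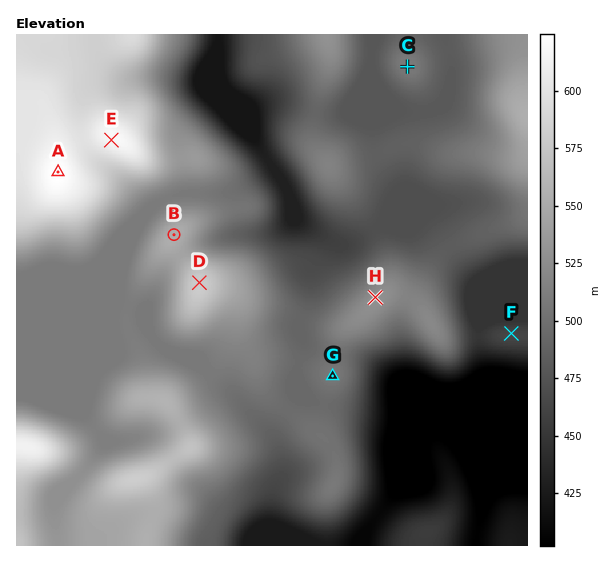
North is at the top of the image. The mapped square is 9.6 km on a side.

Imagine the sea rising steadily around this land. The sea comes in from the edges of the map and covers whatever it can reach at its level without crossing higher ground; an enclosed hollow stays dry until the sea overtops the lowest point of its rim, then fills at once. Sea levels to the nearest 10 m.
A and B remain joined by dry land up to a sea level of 510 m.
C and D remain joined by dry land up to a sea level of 480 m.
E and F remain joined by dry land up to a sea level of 450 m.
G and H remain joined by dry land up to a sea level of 500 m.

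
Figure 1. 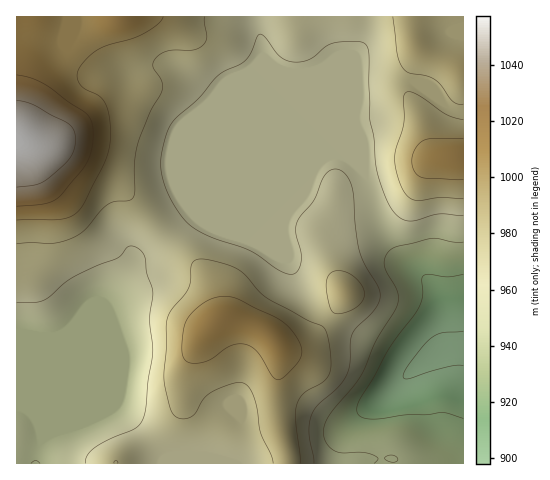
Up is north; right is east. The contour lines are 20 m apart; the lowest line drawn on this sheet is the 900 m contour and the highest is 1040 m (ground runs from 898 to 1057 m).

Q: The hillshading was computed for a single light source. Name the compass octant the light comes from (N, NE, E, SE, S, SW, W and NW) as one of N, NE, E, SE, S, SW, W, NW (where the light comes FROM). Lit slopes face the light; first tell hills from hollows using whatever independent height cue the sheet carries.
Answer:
W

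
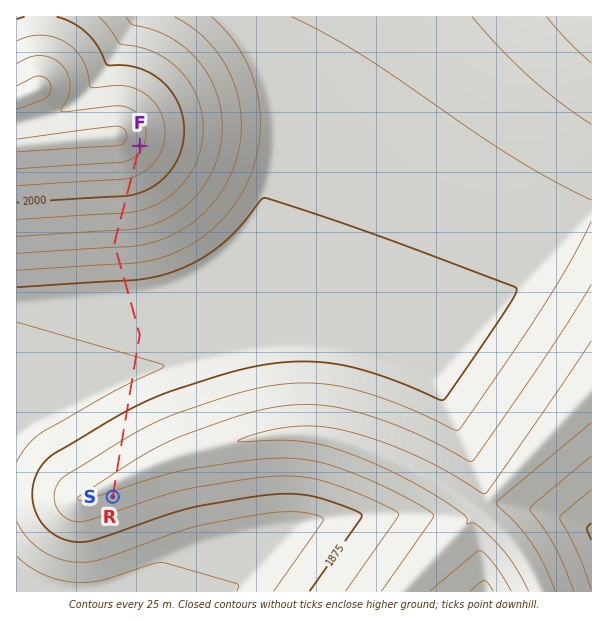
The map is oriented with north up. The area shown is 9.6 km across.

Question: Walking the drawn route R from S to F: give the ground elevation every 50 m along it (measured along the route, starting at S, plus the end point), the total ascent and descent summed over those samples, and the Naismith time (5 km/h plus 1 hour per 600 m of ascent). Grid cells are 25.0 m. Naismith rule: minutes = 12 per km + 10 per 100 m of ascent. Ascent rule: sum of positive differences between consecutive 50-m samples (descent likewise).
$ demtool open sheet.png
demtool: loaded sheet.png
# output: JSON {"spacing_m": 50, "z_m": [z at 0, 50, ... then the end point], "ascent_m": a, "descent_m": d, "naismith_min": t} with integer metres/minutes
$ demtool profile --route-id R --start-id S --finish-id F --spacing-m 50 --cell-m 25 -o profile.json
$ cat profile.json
{"spacing_m": 50, "z_m": [1919, 1922, 1925, 1928, 1931, 1932, 1931, 1929, 1926, 1924, 1922, 1919, 1917, 1914, 1912, 1910, 1907, 1905, 1902, 1900, 1898, 1895, 1893, 1890, 1888, 1885, 1883, 1880, 1878, 1875, 1873, 1870, 1867, 1865, 1862, 1860, 1857, 1854, 1852, 1849, 1848, 1848, 1848, 1848, 1849, 1849, 1849, 1850, 1850, 1851, 1851, 1851, 1852, 1852, 1853, 1853, 1853, 1854, 1854, 1854, 1855, 1855, 1855, 1856, 1856, 1856, 1857, 1857, 1857, 1858, 1861, 1864, 1869, 1873, 1877, 1882, 1886, 1890, 1895, 1899, 1903, 1908, 1912, 1916, 1921, 1925, 1929, 1933, 1938, 1942, 1946, 1950, 1955, 1959, 1963, 1967, 1972, 1976, 1980, 1984, 1989, 1993, 1997, 2001, 2005, 2009, 2013, 2017, 2021, 2025, 2029, 2032, 2036, 2039, 2042, 2045, 2048, 2050, 2052, 2054, 2055, 2055], "ascent_m": 220, "descent_m": 84, "naismith_min": 94}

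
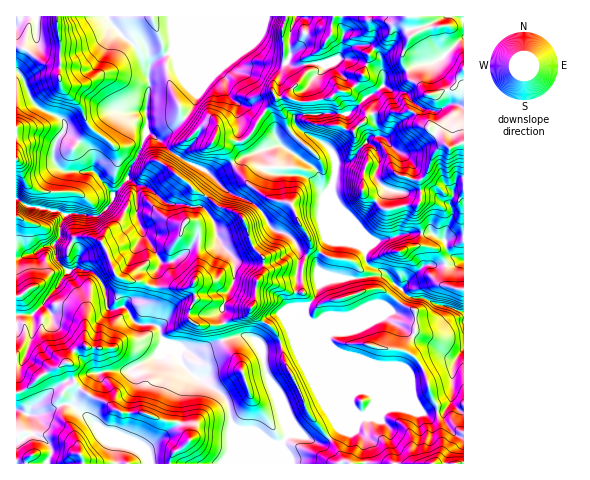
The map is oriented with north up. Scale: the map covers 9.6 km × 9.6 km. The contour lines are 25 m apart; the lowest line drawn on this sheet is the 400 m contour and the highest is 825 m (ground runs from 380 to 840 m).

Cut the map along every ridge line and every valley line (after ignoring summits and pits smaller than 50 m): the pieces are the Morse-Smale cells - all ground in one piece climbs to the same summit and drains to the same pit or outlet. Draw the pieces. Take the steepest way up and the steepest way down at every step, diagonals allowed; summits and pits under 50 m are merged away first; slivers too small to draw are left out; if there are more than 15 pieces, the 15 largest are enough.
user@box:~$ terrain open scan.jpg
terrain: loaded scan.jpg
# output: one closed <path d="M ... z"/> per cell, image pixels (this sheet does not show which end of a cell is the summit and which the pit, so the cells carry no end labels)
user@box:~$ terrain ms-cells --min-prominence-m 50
<path d="M463 16l-355 0-1 2 15 18 12 9 8 17 6 7 1 21-3 20 0 21 1 2 11 7 3-2 29-26 7-14 0-6-5-11-16-20-1-7 8 2 34 14 7 6 2 4 1 12 11 12 0 38 7-2 7-7 12-22 12-12 0-3 11 0 10 5 9 0-1 12 4 9 7 2 24 2 11 4 3 2 2 7 10 11 2 11-6 19 0 12 3 2 21 16 19-5 12 1-1 10 6 16 2 2 7-1 11 6 3 3 3 10 4 4 11 4-10 4-7 0-2 14 4 9 15 2z"/><path d="M148 133l-2 0-9 24-8 12-2 11-14 15-1 7-11 12-5 3-20-4-11 2-5 9-1 13 19 13-2 17 13 3 10 8 6 10 2 19 3 3 12-2 10-8 8 3 8 0 5-3 2-6 1-23 5-9 10 0 14-8 11-14 18 0 3-4 4 9 13 14 0 20-13 32 0 8 6 16 3 3 16-2 7 3 7 8 7 28 17 38 0 10 4 11 13 1 15 8 7 0 6-5-24-31-5-17-14-26-8-28-8-11-7-3-11-11 3-9 3-21 18 3 12 7 15 1-1-22 3-14-5-4-5-10-7-7-14-4-5-6-12-19-30-15-20-20-25-11z"/><path d="M78 268l-12 5-22 31-12 10 2 15-5 18-5 11-8 4 0 48 12 5 8 0 25-11 10 0 31 26 18 8 20 13 8 13 82 0 2-40-4-19-4-9-31-21-12-12-5-13-13-9-5-15-22-3-12-17-14 4-3-3-2-19-6-10-10-8z"/><path d="M287 96l-11 2-12 13-12 22-7 7-7 3 0 4 6 9 18-6 2 9 0 10 5 3 8 3 22 0 15 7 10 12 13 31 16 18-25-2-11 17 0 11 9 7 11 2-11 2-8 6-1 8-12 13 1 12 6 4 6 0 8-5 50 0 9-2 26 18 23 12 12 10 10 2-4 11-1 33 12 11 1-123-16-3-3-3 0-20-21 2-22 23-7-5-11-12-15-6-4-8 0-8 11-9 31-8 14 0 0-8-5-9 1-10-12-1-19 5-21-16-3-2 0-12 6-22-2-8-10-11-2-7-14-6-24-2-7-2-4-9 1-11-9-1z"/><path d="M385 316l-9 2-50 0-8 5-9-1 1 35 29 70-9 12 13 21 7 4 113 0 1-51-13-11 1-33 4-11-10-2-12-10-23-12z"/><path d="M106 16l-89 0-1 55 7 7 11 25 5 5 21 10 5 5-2 9 24 18 6 9 0 12 20 23 14-14 2-11 8-12 10-25-1-22 3-29-1-12-6-7-4-10-6-9-13-10z"/><path d="M18 72l-2 1 0 126 12 7 31 5 5 3 12-1 19 4 6-3 11-12 1-8-20-23 0-12-2-5-14-13-15-8 3-4 0-6-5-5-21-10-5-5-11-25z"/><path d="M217 236l-3 4-18 0-11 14-14 8-10 0-5 9 0 16-3 13-5 3-8 0-8-3-8 6 12 17 22 3 6 16 26 11 40-16-9-18 0-8 12-27 1-25-13-14z"/><path d="M246 336l-17 2-36 15-22-7 5 4 5 13 12 12 31 21 4 9 3 18 4 5 34 15 11 1 8-9-4-22-17-38-5-24-6-9z"/><path d="M307 256l-5 14 0 22-14-1-12-7-18-3-3 21-3 9 11 11 7 3 8 11 8 28 14 26 5 17 24 31 10-11-29-70 0-34-5-7 0-9 10-9 3-12 5-5 14-3-8-1-9-4-4-10z"/><path d="M71 404l-10 0-25 11-8 0-8-5-4 1 1 53 131-1-8-12-20-13-18-8z"/><path d="M179 54l-4 1 1 6 15 17 6 14 0 6-7 14-30 28 22 20 31 15 20-13-5-10-15-12 2-2 23 2 0-36-8-7-4-8 0-9-9-10z"/><path d="M262 150l-18 6-11 8 13 17 18 15 9 4 17 3 2 3 8 18 10 15 1 6-5 11 10 8 1-6 11-18 23 2-14-17-9-24-11-16-13-9-27-1-11-4z"/><path d="M232 426l-1 2 0 36 119-1-7-3-5-11-9-11-6 5-7 0-15-8-11-1-10 10-8 0z"/><path d="M421 233l-14 0-33 9-9 8 2 14 17 8 9 11 9 6 22-23 21-2 0-2-7-13-21-4z"/>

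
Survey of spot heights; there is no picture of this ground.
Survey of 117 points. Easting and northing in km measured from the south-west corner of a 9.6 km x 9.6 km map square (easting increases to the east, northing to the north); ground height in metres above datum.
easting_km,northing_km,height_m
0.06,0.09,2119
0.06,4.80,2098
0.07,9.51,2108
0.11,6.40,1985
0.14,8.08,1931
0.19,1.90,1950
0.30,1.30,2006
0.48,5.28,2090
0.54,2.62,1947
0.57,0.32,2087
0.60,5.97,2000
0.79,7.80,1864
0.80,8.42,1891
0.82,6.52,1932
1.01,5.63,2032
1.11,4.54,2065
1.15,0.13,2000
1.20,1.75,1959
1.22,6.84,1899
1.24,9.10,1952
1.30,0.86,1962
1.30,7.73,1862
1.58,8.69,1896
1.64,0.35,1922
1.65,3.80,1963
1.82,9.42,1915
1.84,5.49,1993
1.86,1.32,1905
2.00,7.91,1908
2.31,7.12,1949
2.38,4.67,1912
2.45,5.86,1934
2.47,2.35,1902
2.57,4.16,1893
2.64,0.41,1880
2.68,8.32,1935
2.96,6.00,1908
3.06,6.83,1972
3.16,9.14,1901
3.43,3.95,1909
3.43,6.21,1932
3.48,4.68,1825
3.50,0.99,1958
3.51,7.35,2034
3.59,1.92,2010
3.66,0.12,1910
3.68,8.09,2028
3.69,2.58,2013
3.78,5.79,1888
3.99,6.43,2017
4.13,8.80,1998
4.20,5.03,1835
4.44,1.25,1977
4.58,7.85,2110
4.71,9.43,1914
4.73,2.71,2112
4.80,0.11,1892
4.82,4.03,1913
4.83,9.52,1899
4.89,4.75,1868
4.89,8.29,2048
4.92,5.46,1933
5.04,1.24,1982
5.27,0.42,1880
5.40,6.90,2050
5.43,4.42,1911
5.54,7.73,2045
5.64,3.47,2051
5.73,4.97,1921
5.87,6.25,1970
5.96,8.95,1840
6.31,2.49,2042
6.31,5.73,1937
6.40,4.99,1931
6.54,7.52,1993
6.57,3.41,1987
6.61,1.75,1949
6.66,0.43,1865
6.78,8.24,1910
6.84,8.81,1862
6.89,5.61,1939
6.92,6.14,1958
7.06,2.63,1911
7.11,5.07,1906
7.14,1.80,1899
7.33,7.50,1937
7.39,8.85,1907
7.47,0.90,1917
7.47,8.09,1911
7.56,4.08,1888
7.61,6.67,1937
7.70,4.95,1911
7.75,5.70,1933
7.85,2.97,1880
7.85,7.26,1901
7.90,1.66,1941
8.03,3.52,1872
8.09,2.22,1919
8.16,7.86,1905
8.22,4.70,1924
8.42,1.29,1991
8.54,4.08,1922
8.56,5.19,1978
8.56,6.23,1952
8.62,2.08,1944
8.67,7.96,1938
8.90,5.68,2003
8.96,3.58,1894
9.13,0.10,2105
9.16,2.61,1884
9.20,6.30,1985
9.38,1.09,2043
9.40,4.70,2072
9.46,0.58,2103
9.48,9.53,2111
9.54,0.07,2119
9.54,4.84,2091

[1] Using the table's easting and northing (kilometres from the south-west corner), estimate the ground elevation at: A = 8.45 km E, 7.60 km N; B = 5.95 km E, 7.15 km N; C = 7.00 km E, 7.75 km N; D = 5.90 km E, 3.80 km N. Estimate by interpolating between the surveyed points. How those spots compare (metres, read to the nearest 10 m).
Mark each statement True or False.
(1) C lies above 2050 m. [False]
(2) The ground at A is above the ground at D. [False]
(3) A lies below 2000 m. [True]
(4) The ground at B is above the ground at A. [True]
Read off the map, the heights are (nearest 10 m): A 1910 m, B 2020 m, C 1950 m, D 2000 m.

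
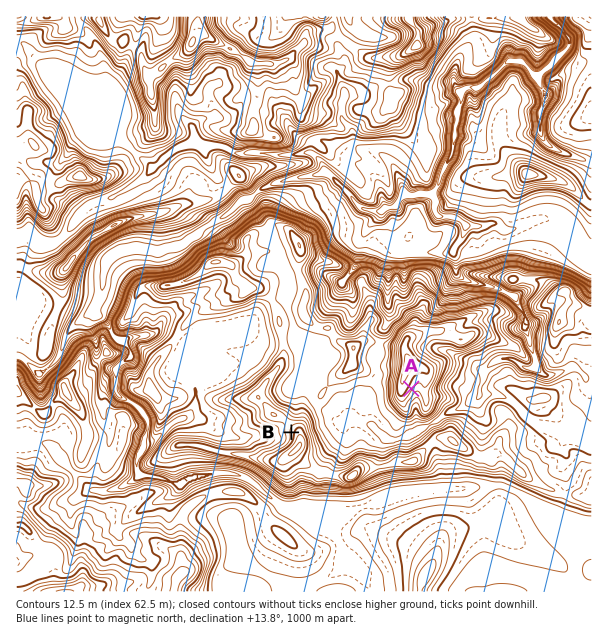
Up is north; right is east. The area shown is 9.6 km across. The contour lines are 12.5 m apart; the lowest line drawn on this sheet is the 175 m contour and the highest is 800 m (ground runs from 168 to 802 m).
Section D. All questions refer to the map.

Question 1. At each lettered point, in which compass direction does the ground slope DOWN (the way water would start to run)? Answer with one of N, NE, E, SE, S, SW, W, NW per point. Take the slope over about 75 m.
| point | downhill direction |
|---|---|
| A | SE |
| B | W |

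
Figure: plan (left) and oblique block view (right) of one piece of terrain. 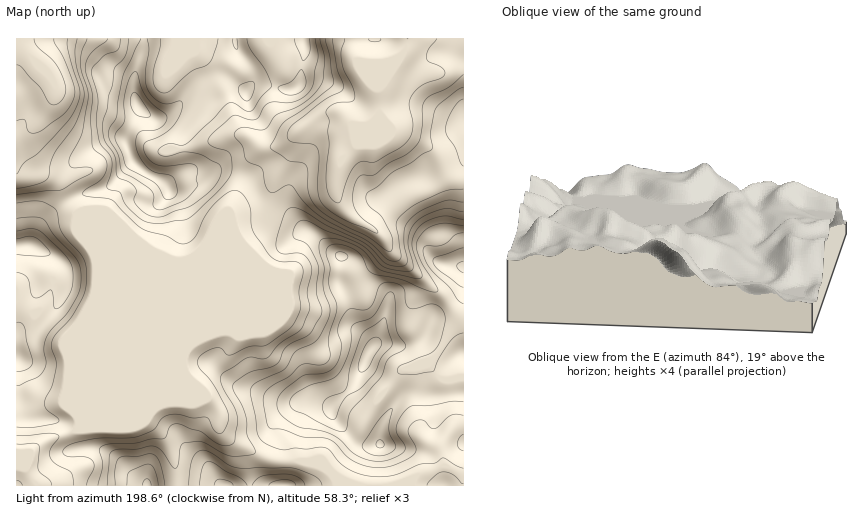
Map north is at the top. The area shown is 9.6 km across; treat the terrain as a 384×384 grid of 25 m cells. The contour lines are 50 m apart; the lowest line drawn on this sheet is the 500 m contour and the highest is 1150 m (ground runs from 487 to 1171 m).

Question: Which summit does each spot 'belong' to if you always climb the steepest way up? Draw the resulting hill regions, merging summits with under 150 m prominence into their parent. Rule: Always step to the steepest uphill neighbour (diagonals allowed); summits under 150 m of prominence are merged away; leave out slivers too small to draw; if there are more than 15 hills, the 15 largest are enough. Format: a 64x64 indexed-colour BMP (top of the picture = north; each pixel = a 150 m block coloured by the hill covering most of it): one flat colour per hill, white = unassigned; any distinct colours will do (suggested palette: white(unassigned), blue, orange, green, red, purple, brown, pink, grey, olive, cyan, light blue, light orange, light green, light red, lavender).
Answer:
<image width="64" height="64" href="data:image/bmp;base64,Qk12CAAAAAAAAHYAAAAoAAAAQAAAAEAAAAABAAQAAAAAAAAIAAATCwAAEwsAABAAAAAAAAAA////ALR3HwAOf/8ALKAsACgn1gC9Z5QAS1aMAMJ34wB/f38AIr28AM++FwDox64AeLv/AIrfmACWmP8A1bDFABEREREREREREREREREREREREREREREREREREREREREREREREREREREREREREREREREREREREREREREREREREREREREREREREREREREREREREREREREREREREREREREREREREREREREREREREREREREREREREREREREREREREREREREREREREREREREREREREREREREREREREREREREREREzMRERERERERERERERERERERERERERERERERERERERETMzERERERERERERERERERERERERERERERERERERERERMzMzMREREREREREREREREREREREREREREREREREREREzMzMzMRERERERERERERERERERERERERERERERERERETMzMzMyERERERERERERERERERERERERERERERERERERMzMzMzIhEREREREREREREREREREREREREREREREREREzMzMzIiIRERERERERERERERERERERERERERERERERETMzMzMiIiERERERERERERERERERERERERERERERERERMzMzMyIiIhEREREREREREREREREREREREREREREREREzMzMzIiIiIRERERERERERERERERERERERERERERERETMzMzMiIiIiERERERERERERERERERERERERERERERERMzMzMyIiIiIhEREREREREREREREREREREREREREREREzMzMzIiIiIiIRERERERERERERERERERERERERERERETMzMzMiIiIiIiERERERERERERERERERERERERERERERMzMzMyIiIiIiIhEREREREREREREREREREREREREREREzMzMzMiIiIiIiIRERERERERERERERERERERERERERETMzMzMyIiIiIiIiERERERERERERERERERERERERERERMzMzMzIiIiIiIiIhEREREREREREREREREREREREREREzMzMzMyIiIiIiIiIRERERERERERERERERERERERERETMzMzMzIiIiIiIiIiERERERERERERERERERERERERERMzMzMzMyIiIiIiIiIREREREREREREREREREREREREREzMzMzMzIiIiIiIiIiERERERERERERERERERERERERETMzMzMzMiIiIiIiIiIRERERERERERERERERERERERERMzMzMzMyIiIiIiIiIhEREREREREREREREREREREREREzMzMzMzIiIiIiIiIiIRERERERERERERERERERERERETMzMzMzMiIiIiIiIiIhERERERERERERERERERERERERMzMzMzMyIiIiIiIiIiIREREREREREREREREREREREREzMzMzMzIiIiIiIiIiIhERERERERERERERERERERERETMzMzMzMiIiIiIiIiIiERERERERERERERERERERERERMzMzMzMyIiIiIiIiIiIhEREREREREREREREREREREREzMzMzMyIiIiIiIiIiIiERERERERERERERERERERERETMzMzMzIiIiIiIiIiIiIhERERERERERERERERERERERMzMzMzIiIiIiIiIiIiIiEREREREREREREREREREREREzMzMzMiIiIiIiIiIiIiIhERERERERERERERERERERETMzMzMiIiIiIiIiIiIiIiIhERERERERERERERERERERMzMzMiIiIiIiIiIiIiIiIiIiEREREREREREREREREREzMzMyIiIiIiIiIiIiIiIiIiIRERERERERERERERERETMzMyIiIiIiIiIiIiIiIiIiIiERERERERERERERERERMzMzIiIiIiIiIiIiIiIiIiIiIREREREREREREREREREzMyIiIiIiIiIiIiIiIiIiIiIhERERERERERERERERETIiIiIiIiIiIiIiIiIiIiIiIiIRERERERERERERERERIiIiIiIiIiIiIiIiIiIiIiIiIiEREREREREREREREREiIiIiIiIiIiIiIiIiIiIiIiIiIRERERERERERERERESIiIiIiIiIiIiIiIiIiIiIiIiIiERERERERERERERERIiIiIiIiIiIiIiIiIiIiIiIiIiIREREREREREREREREiIiIiIiIiIiIiIiIiIiIiIiIiIhERERERERERERERESIiIiIiIiIiIiIiIiIiIiIiIiIiIhERERERERERERERIiIiIiIiIiIiIiIiIiIiIiIiIiIiIRESIiIREREREREiIiIiIiIiIiIiIiIiIiIiIiIiIiIiIiIiIhERERERESIiIiIiIiIiIiIiIiIiIiIiIiIiIiIiIiIiERERERERIiIiIiIiIiIiIiIiIiIiIiIiIiIiIiIiIiIREREREREiIiIiIiIiIiIiIiIiIiIiIiIiIiIiIiIiIhERERERESIiIiIiIiIiIiIiIiIiIiIiIiIiIiIiIiIiERERERERIiIiIiIiIiIiIiIiIiIiIiIiIiIiIiIiIiIREREREREiIiIiIiIiIiIiIiIiIiIiIiIiIiIiIiIiIiERERERESIiIiIiIiIiIiIiIiIiIiIiIiIiIiIiIiIRERERERERIiIiIiIiIiIiIiIiIiIiIiIiIiIiIiIiEREREREREREiIiIiIiIiIiIiIiIiIiIiIiIiIiIiIiIRERERERERESIiIiIiIiIiIiIiIiIiIiIiIiIiIiIiIhERERERERER"/>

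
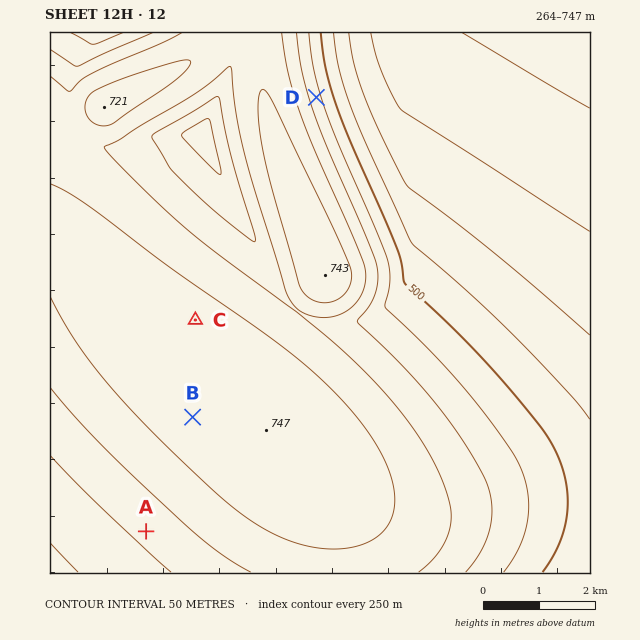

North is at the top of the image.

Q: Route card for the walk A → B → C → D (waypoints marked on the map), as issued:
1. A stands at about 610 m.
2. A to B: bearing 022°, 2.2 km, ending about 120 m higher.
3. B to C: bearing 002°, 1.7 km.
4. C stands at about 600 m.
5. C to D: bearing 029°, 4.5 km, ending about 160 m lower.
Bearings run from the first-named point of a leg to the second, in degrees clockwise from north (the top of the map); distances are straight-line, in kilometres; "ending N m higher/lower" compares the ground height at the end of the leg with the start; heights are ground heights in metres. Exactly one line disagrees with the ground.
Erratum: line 4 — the height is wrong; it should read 730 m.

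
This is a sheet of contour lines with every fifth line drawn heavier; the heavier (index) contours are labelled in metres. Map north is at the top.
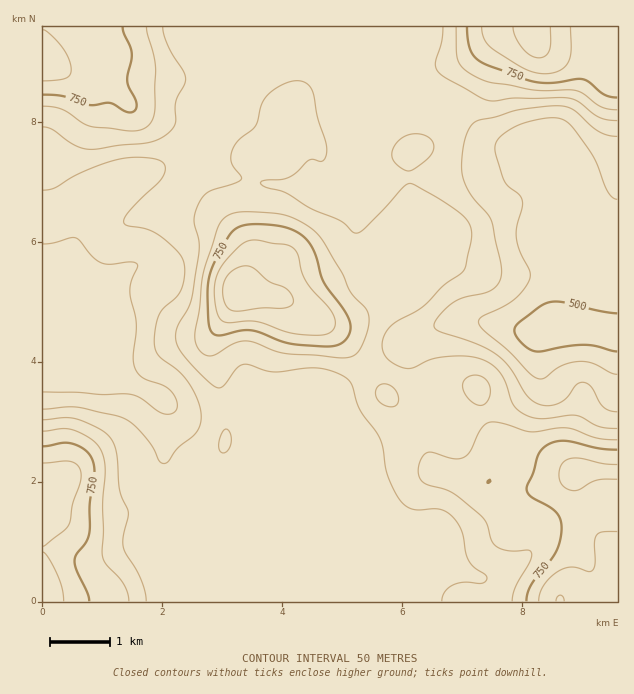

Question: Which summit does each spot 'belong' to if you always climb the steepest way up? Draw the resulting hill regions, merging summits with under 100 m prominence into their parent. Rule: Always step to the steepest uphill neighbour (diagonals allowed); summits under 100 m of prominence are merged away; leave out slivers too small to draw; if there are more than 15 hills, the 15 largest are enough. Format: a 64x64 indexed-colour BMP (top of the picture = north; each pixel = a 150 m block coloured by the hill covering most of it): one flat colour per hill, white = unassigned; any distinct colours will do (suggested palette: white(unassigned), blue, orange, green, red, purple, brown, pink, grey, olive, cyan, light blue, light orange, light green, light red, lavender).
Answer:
<image width="64" height="64" href="data:image/bmp;base64,Qk12CAAAAAAAAHYAAAAoAAAAQAAAAEAAAAABAAQAAAAAAAAIAAATCwAAEwsAABAAAAAAAAAA////ALR3HwAOf/8ALKAsACgn1gC9Z5QAS1aMAMJ34wB/f38AIr28AM++FwDox64AeLv/AIrfmACWmP8A1bDFAEREREREREREQRERERERERERERERERERERIiIiIiIiIiRERERERERERBEREREREREREREREREREREiIiIiIiIiJEREREREREREERERERERERERERERERERESIiIiIiIiIkREREREREREQRERERERERERERERERERIiIiIiIiIiIiRERERERERERBERERERERERERERERESIiIiIiIiIiIiJEREREREREREERERERERERERERERIiIiIiIiIiIiIiIkREREREREREQRERERERERERERESIiIiIiIiIiIiIiIiRERERERERERBERERERERERERIiIiIiIiIiIiIiIiIiJEREREREREREERERERERERESIiIiIiIiIiIiIiIiIiIkREREREREREQRERERERERIiIiIiIiIiIiIiIiIiIiIiRERERERERERBERIiIiIiIiIiIiIiIiIiIiIiIiIiIiJEREREREREREERESIiIiIiIiIiIiIiIiIiIiIiIiIiIkREREREREREQREREiIiIiIiIiIiIiIiIiIiIiIiIiIiREREREREREQRERESIiIiIiIiIiIiIiIiIiIiIiIiIiJEREREREREQREREREiIiIiIiIiIiIiIiIiIiIiIiIiIkREREREREQRERERERIiIiIiIiIiIiIiIiIiIiIiIiIiRERERERERBERERERESIiIiIiIiIiIiIiIiIiIiIiIiJEREREREREEREREREREiIiIiIiIiIiIiIiIiIiIiIiIkREREREREQRERERERERIiIiIiIiIiIiIiIiIiIiIiIiRERERERERBERERERERESIiIiIiIiIiIiIiIiIiIiIiJEREREREREEREREREREREiIiIiIiIiIiIiIiIiIiIiIkREREREREQRERERERERERIiIiIiIiIiIiIiIiIiIiIiREREREREQRERERERERERESIiIiIiIiIiIiIiIiIiIiJEREREREQREREREREREREREiIiIiIiIiIiIiIiIiIiIkRERERBERERERERERERERERIiIiIiIiIiIiIiIiIiIiRERERBERERERERERERERERERIiIiIiIiIiIiIiIiIiJEREQRERERERERERERERERERESIiIiIiIiIiIiIiIiIkREQRERERERERERERERERERERESIiIiIiIiIiIiIiIiEREREREREREREREREREREREREREiIiIiIiIiIiIiIiIRERERERERERERERERERERERERERIiIiIiIiIiIiIiIhEREREREREREREREREREREREREREREiIiIiERERERERERERERERERERERERERERERERERERERERERERERERERERERERERERERERERERERERERERERERERERERERERERERERERERERERERERERERERERERERERERERERERERERERERERERERERERERERERERERERERERERERERERERERERERERERERERERERERERERERERERERERERERERERERERETMREREREREREREREREREREREREREREREREREREREREVMzEREREREREREREREREREREREREREREREREREREREVUzMREREREREREREREREREREREREREREREREREREREVVTMxERERERERERERERERERERERERERERERERERERERVVMzMRERERERERERERERERERERERERERERERERERERVVUzMxERERERERERERERERERERERERERERERERERERFVVTMzMREREREREREREREREREREREREREREREREREREVVVMzMxEREREREREREREREREREREREREREREREREREVVVUzMzMRERERERERERERERERERERERERERERERERERVVVTMzMzERERERERERERERERERERERERERERERERERFVVVMzMzMxERERERERERERERERERERERERERERERERFVVVUzMzMzMxEREREREREREREREREREREREREREREREVVVVTMzMzMzMzMREREREREREREREREREREREREREREVVVVVMzMzMzMzMzMREREREREREREREREREREREREREVVVVVUzMzMzMzMzMzMREREREREREREREREREREREVVVVVVVVTMzMzMzMzMzMzERERERERERERERERERERFVVVVVVVVVMzMzMzMzMzMzMxERERERERERERERERERFVVVVVVVVVUzMzMzMzMzMzMzERERERERERERERERERFVVVVVVVVVVTMzMzMzMzMzMzMxERERERERERERERERFVVVVVVVVVVVMzMzMzMzMzMzMzERERERERERERFVEVVVVVVVVVVVVVUzMzMzMzMzMzMzMRERERERERERVVVVVVVVVVVVVVVVVTMzMzMzMzMzMzMzMRERERERERNVVVVVVVVVVVVVVVVVMzMzMzMzMzMzMzMzERERERETNVVVVVVVVVVVVVVVVVUzMzMzMzMzMzMzMzMxERERMzM1VVVVVVVVVVVVVVVVVTMzMzMzMzMzMzMzMzMzEzMzMzVVVVVVVVVVVVVVVVVVMzMzMzMzMzMzMzMzMzMzMzMzNVVVVVVVVVVVVVVVVVUzMzMzMzMzMzMzMzMzMzMzMzMzVVVVVVVVVVVVVVVVVTMzMzMzMzMzMzMzMzMzMzMzMzNVVVVVVVVVVVVVVVVV"/>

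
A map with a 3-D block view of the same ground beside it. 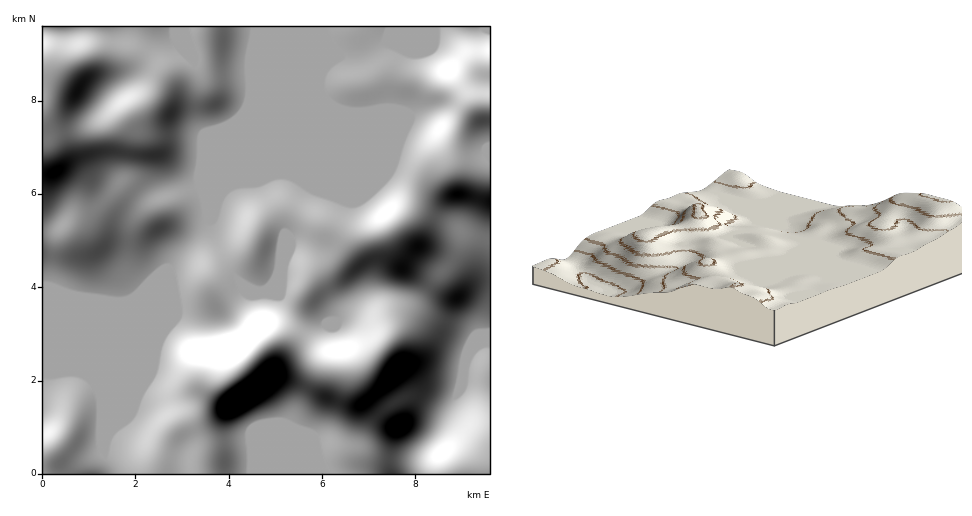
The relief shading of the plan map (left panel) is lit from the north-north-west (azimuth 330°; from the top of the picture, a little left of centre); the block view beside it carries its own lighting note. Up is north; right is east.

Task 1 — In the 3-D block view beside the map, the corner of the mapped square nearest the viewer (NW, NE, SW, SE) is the NE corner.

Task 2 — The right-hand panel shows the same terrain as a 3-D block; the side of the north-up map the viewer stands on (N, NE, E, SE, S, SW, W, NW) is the NE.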